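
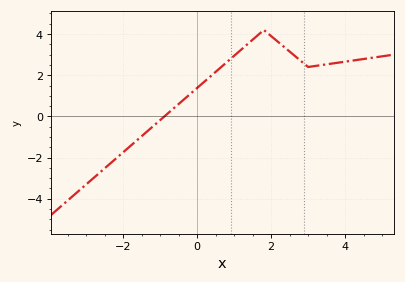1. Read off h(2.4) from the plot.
3.2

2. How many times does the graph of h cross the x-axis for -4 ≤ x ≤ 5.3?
1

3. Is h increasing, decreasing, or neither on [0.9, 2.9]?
neither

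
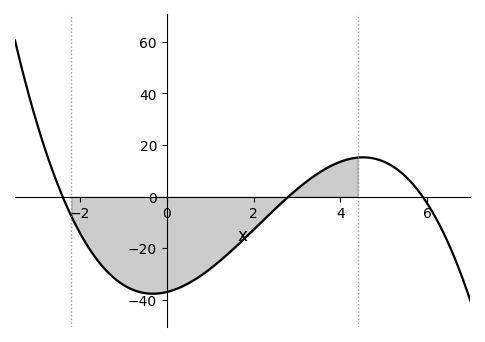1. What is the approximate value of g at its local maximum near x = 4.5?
16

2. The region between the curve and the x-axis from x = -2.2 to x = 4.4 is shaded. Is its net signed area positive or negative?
negative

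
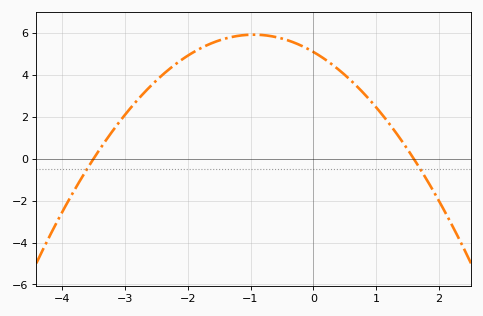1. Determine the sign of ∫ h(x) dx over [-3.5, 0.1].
positive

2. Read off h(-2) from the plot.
5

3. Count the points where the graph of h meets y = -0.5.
2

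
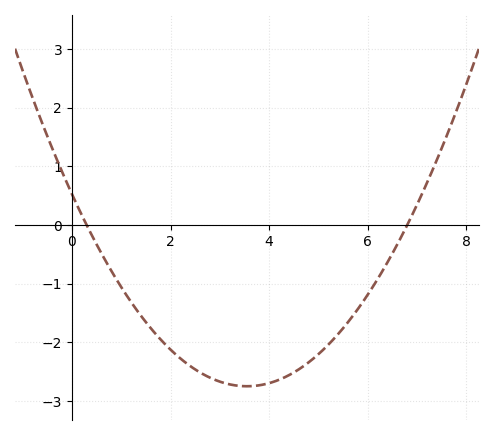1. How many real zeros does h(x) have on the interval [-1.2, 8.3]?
2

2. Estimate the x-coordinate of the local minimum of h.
3.6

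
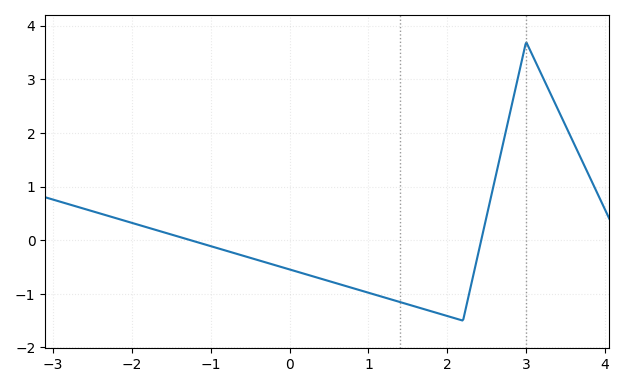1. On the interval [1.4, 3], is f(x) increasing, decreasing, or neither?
neither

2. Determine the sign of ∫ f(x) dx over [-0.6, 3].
negative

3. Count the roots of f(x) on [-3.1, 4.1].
2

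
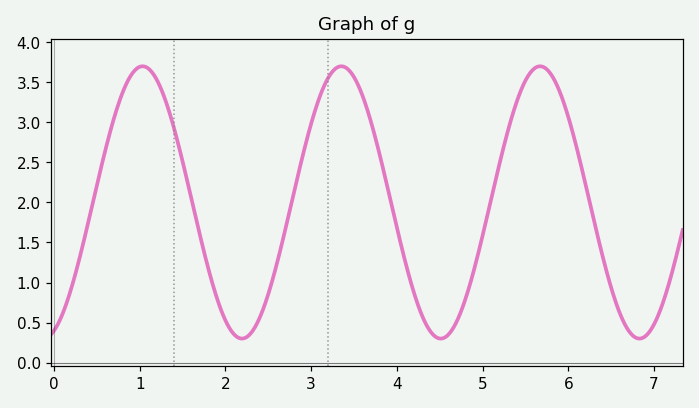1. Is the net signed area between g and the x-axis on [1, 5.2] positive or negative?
positive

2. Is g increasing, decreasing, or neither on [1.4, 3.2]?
neither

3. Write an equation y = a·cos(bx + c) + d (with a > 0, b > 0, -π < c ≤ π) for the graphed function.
y = 1.7cos(2.7x - 2.8) + 2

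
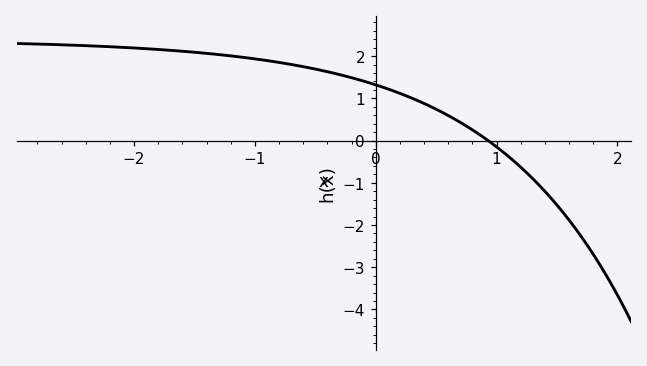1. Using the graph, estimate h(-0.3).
1.6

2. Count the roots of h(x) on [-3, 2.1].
1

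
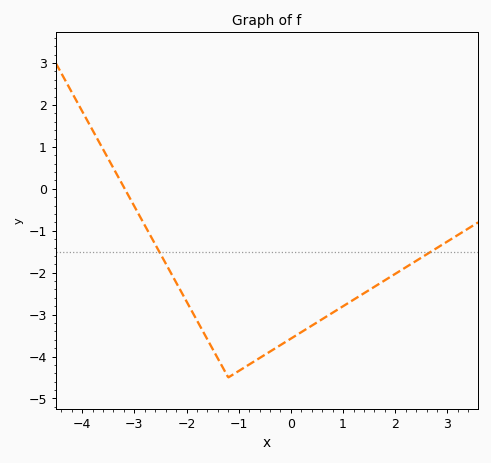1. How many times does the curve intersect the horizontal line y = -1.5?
2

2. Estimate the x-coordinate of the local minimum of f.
-1.2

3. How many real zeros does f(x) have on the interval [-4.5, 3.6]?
1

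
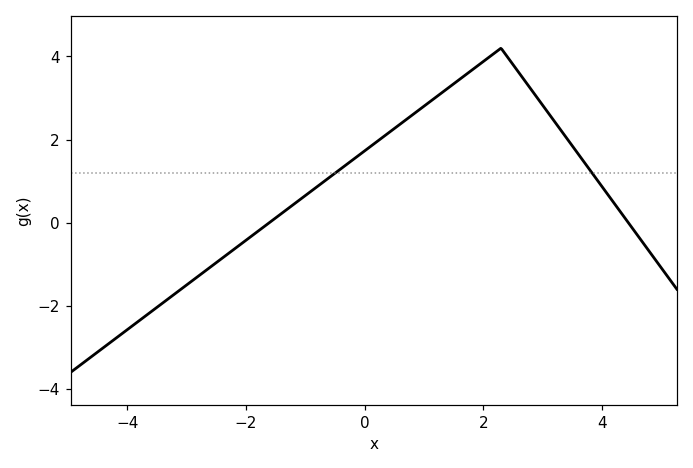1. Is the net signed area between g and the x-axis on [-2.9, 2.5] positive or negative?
positive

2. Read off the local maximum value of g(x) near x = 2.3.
4.2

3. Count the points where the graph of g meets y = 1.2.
2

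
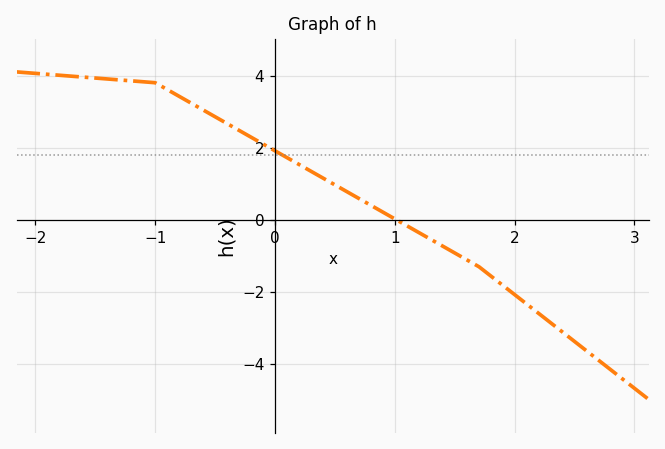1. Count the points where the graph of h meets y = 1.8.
1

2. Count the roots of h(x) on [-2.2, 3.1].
1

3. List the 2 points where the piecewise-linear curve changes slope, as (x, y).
(-1, 3.8); (1.7, -1.3)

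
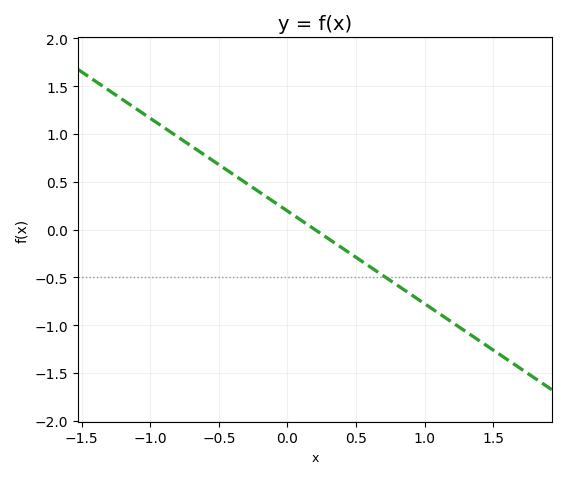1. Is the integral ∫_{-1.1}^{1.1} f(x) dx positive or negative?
positive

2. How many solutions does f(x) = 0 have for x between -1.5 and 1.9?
1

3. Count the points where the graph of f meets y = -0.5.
1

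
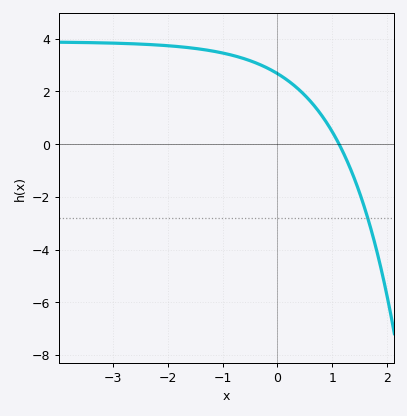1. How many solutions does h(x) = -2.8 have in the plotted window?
1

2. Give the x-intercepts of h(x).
1.12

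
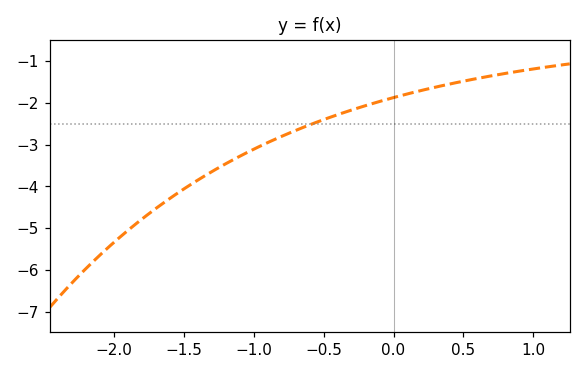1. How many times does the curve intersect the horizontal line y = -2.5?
1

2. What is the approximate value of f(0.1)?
-1.8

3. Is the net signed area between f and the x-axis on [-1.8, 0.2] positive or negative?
negative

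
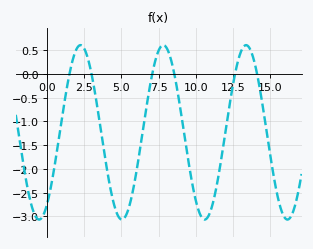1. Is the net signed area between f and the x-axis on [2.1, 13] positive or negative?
negative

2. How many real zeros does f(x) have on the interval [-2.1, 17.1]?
6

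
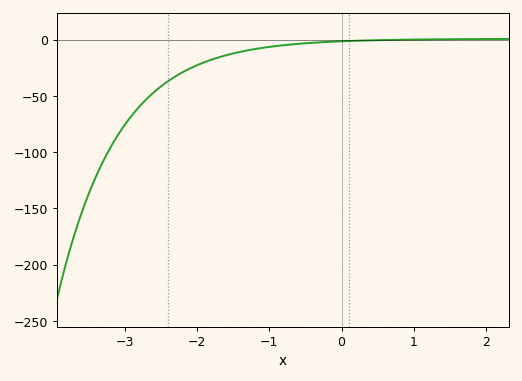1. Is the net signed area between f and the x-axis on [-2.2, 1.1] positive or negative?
negative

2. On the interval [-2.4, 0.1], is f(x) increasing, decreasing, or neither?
increasing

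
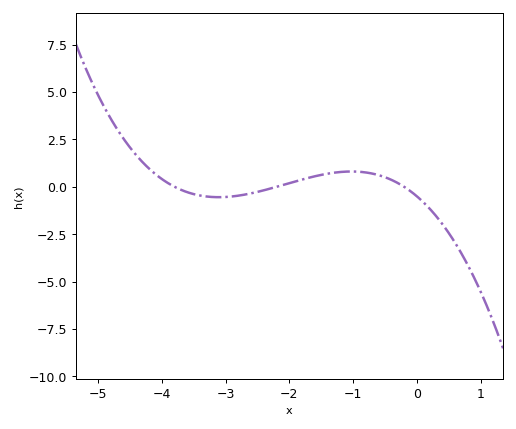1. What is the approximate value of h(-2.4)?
-0.2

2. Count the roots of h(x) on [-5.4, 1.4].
3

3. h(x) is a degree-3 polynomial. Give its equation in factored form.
y = -0.3(x + 3.8)(x + 2.2)(x + 0.2)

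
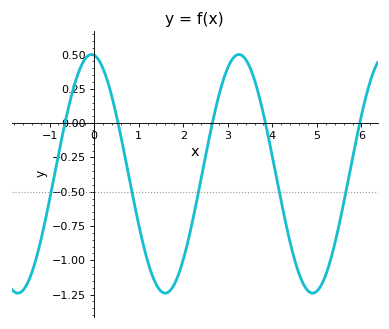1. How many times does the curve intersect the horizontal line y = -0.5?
5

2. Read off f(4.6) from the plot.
-1.1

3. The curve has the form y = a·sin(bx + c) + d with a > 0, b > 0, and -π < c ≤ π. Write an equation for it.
y = 0.87sin(1.9x + 1.7) - 0.37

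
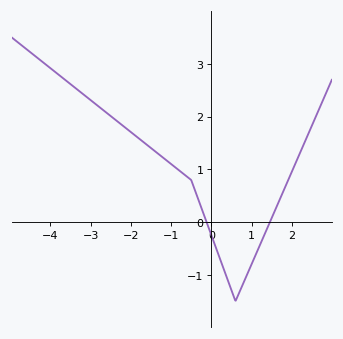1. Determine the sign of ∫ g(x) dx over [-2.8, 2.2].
positive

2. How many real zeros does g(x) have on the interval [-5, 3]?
2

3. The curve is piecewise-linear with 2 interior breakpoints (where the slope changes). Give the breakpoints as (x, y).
(-0.5, 0.8); (0.6, -1.5)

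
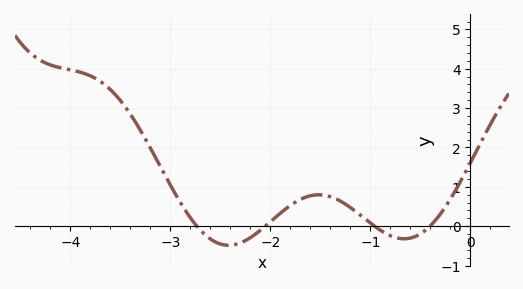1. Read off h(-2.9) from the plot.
0.6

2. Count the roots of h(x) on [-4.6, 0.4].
4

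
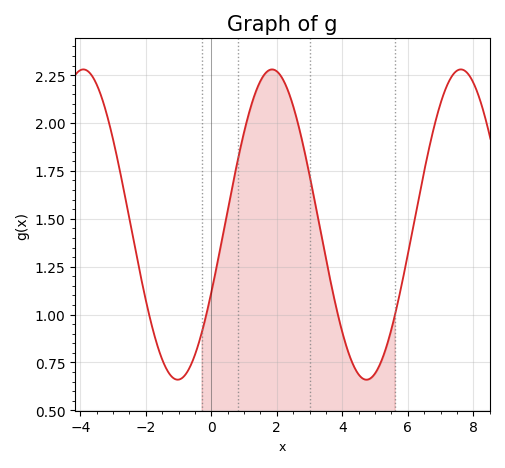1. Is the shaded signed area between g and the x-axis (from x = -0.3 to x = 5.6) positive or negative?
positive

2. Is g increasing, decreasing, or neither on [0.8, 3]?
neither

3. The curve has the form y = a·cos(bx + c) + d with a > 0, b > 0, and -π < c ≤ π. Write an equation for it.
y = 0.81cos(1.1x - 2) + 1.47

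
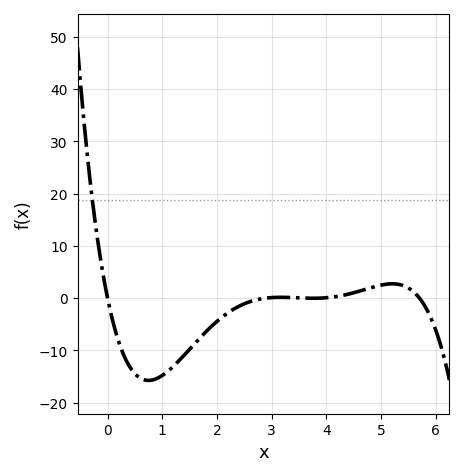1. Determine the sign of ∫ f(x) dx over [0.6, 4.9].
negative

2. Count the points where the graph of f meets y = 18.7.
1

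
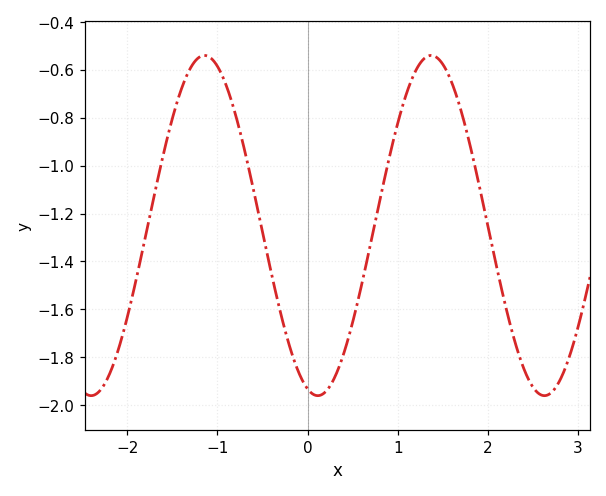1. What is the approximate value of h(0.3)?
-1.88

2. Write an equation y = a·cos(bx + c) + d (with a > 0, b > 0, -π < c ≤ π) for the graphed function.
y = 0.71cos(2.5x + 2.86) - 1.25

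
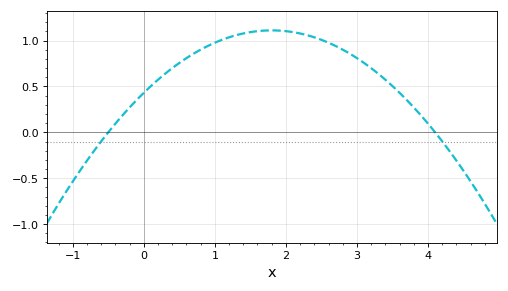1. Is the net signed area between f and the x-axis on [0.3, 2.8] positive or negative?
positive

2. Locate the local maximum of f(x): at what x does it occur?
1.8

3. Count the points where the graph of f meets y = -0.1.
2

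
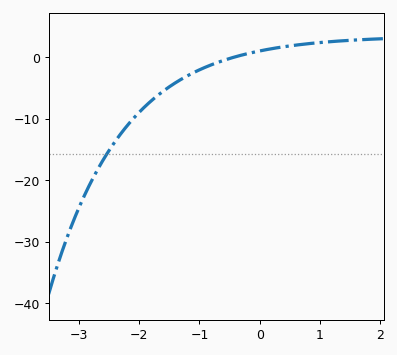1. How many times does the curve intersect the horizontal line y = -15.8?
1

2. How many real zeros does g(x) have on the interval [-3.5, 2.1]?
1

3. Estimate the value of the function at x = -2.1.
-10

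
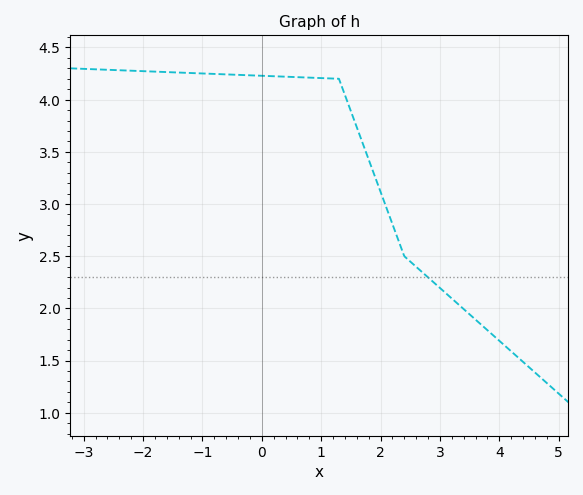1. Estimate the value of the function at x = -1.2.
4.25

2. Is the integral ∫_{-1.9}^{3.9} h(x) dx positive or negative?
positive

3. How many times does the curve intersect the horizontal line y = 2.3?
1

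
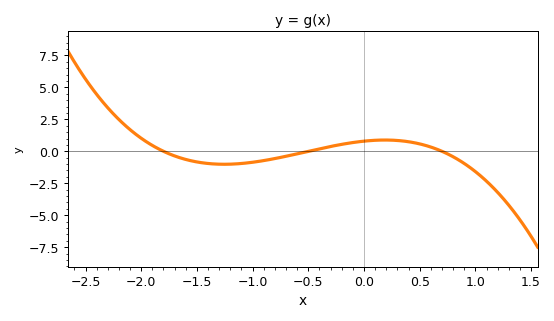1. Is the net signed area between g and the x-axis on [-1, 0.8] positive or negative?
positive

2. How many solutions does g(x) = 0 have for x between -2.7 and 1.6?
3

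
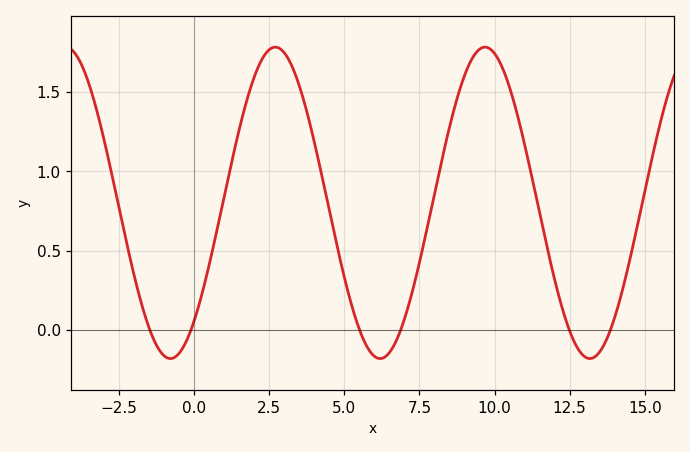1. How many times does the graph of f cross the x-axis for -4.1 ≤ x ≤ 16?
6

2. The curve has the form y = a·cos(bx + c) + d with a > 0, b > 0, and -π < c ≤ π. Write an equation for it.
y = 0.98cos(0.9x - 2.4) + 0.8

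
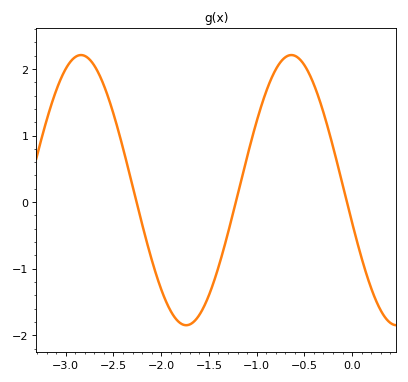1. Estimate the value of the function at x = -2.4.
0.8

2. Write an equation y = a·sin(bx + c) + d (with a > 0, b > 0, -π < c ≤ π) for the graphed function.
y = 2.03sin(2.9x - 2.9) + 0.18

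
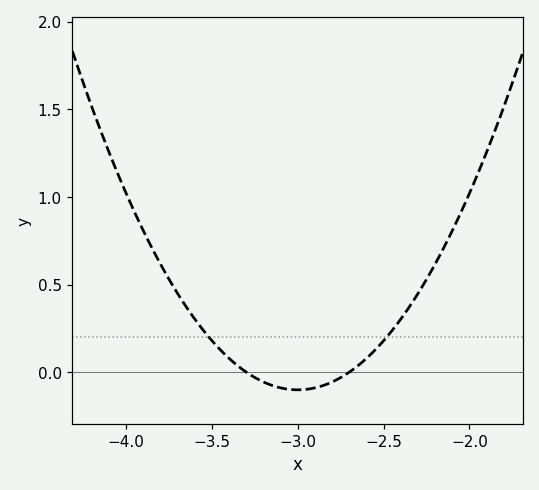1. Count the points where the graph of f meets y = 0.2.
2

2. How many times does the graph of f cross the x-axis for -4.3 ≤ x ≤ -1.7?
2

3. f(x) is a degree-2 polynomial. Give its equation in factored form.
y = 1.12(x + 3.3)(x + 2.7)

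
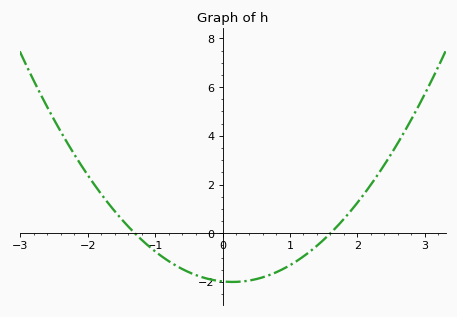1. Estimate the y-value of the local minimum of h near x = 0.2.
-2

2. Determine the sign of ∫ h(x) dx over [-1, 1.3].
negative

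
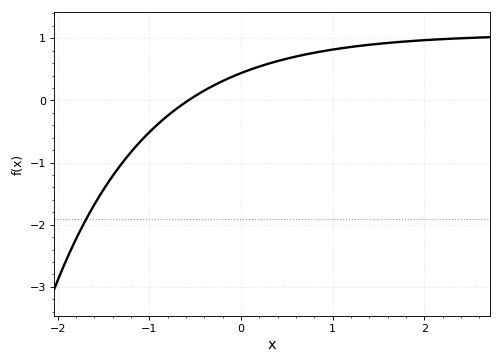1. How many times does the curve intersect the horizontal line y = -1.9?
1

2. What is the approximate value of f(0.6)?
0.7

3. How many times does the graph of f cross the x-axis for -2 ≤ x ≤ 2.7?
1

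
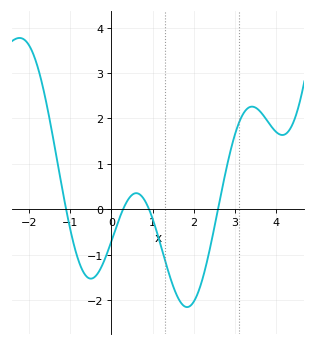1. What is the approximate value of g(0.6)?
0.354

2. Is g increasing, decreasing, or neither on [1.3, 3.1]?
neither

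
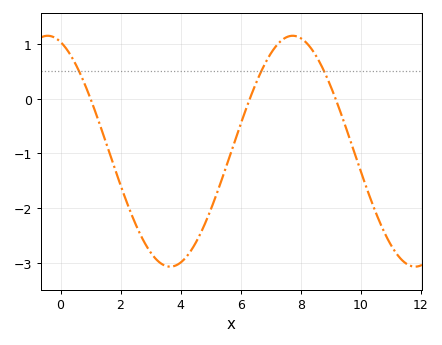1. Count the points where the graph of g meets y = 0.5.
3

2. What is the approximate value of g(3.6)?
-3.07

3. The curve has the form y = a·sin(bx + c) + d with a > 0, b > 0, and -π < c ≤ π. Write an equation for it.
y = 2.11sin(0.77x + 1.9) - 0.96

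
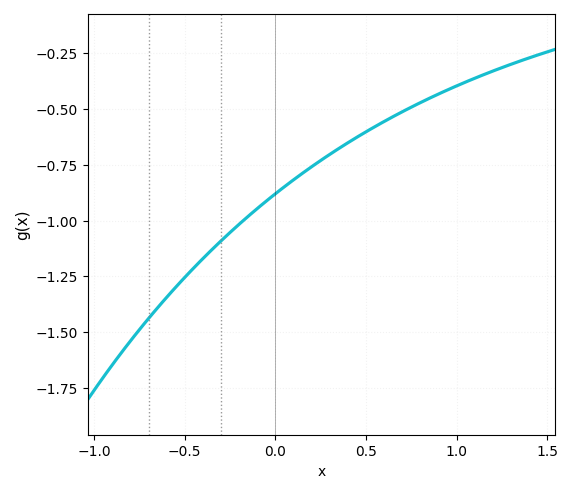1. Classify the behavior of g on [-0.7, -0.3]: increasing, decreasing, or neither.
increasing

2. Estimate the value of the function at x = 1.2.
-0.331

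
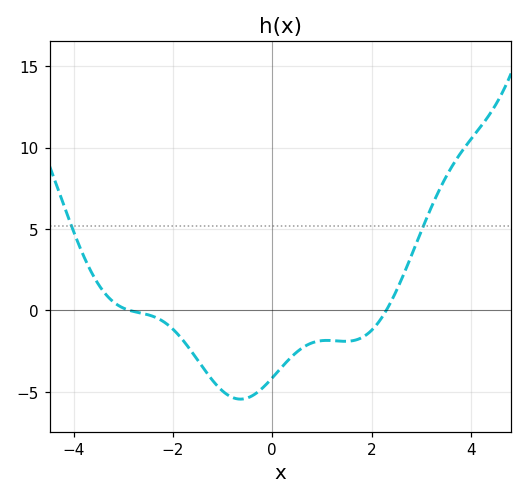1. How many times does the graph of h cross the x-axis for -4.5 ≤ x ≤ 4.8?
2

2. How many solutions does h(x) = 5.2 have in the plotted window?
2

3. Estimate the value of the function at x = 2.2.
-0.458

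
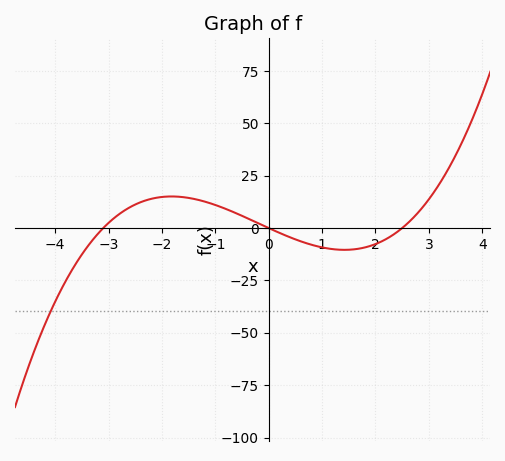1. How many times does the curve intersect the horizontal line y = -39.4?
1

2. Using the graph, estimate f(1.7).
-9.79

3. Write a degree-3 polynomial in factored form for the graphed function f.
y = 1.5(x + 3.1)(x - 0)(x - 2.5)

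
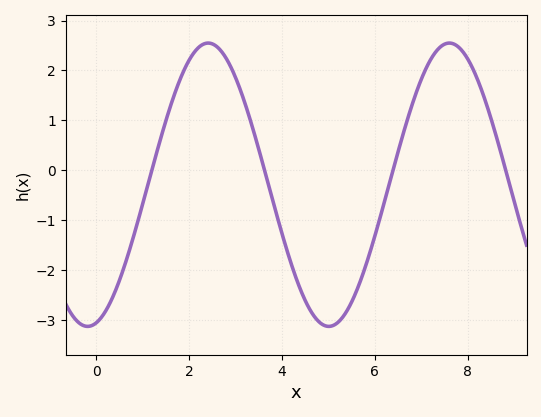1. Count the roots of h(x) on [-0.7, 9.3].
4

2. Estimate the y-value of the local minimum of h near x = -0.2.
-3.1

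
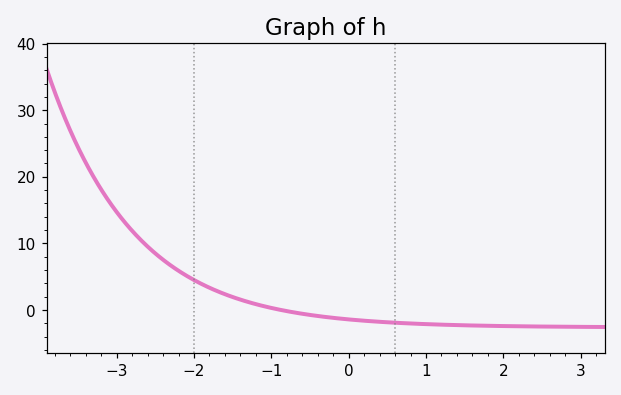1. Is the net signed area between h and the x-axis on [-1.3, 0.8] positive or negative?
negative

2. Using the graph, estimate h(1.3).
-2.22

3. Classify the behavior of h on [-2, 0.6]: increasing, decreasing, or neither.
decreasing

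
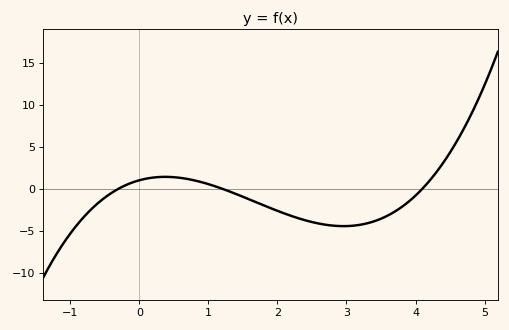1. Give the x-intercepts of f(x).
-0.3, 1.2, 4.1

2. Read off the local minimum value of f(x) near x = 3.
-4.45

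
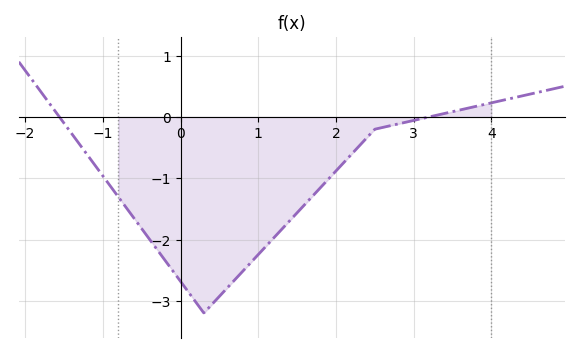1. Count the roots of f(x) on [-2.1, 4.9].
2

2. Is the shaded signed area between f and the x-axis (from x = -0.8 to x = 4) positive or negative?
negative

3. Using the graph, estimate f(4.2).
0.287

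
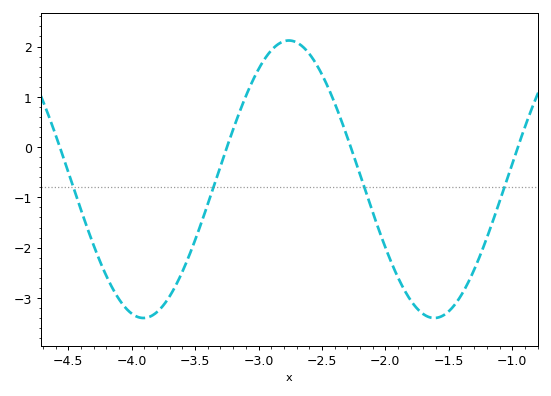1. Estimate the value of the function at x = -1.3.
-2.44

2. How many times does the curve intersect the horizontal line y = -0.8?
4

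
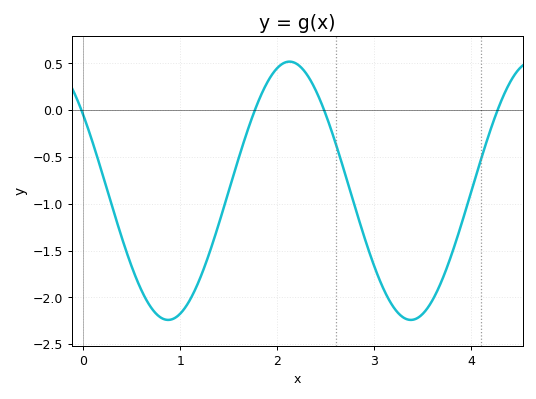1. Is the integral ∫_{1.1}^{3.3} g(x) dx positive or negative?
negative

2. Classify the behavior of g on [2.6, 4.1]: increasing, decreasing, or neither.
neither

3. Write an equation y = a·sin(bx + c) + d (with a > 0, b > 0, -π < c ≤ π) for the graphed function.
y = 1.38sin(2.51x + 2.52) - 0.86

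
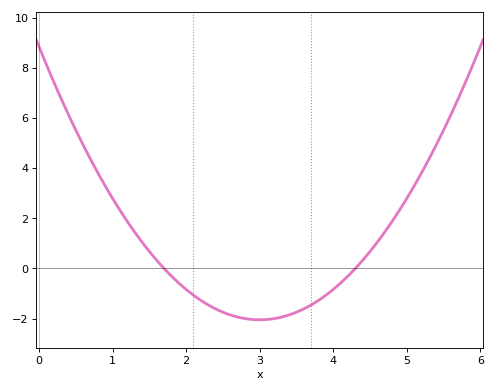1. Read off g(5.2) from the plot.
3.81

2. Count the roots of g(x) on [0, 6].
2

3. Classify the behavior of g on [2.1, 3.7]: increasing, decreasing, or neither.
neither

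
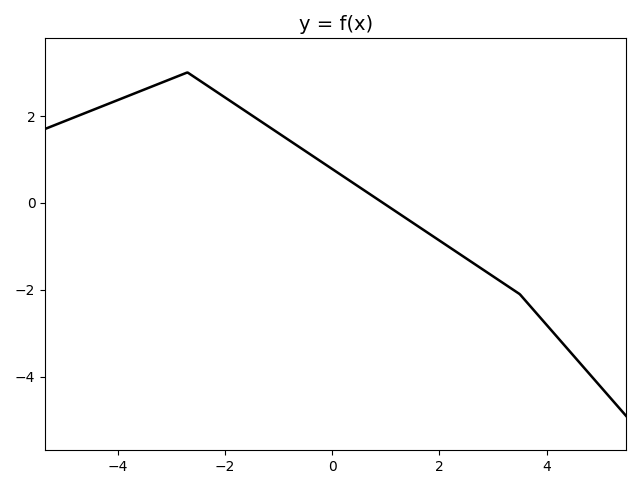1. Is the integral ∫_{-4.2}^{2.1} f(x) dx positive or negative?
positive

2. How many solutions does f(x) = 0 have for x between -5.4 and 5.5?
1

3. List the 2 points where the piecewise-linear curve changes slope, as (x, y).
(-2.7, 3); (3.5, -2.1)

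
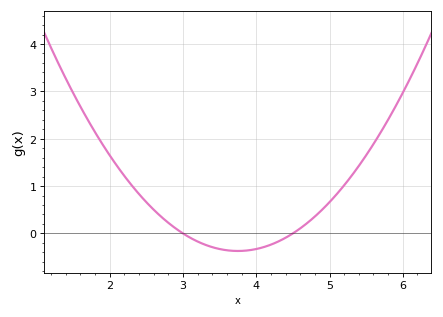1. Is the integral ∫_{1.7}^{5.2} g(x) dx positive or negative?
positive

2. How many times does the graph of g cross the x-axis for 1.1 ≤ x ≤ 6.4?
2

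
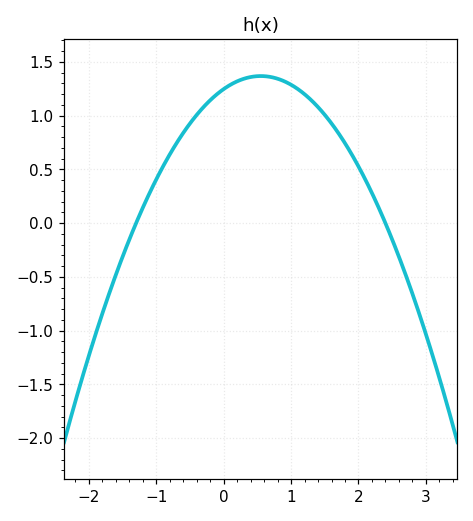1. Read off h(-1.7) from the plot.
-0.65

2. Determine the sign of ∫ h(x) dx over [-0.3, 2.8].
positive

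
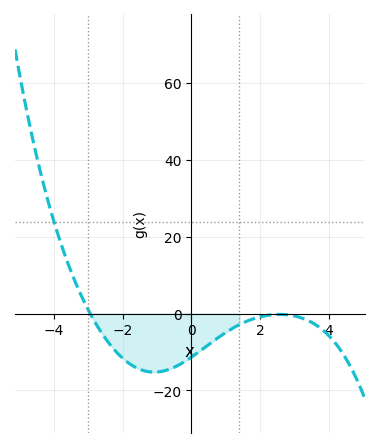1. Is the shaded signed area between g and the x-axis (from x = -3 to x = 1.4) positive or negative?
negative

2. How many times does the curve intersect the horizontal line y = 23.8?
1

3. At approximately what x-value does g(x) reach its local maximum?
2.6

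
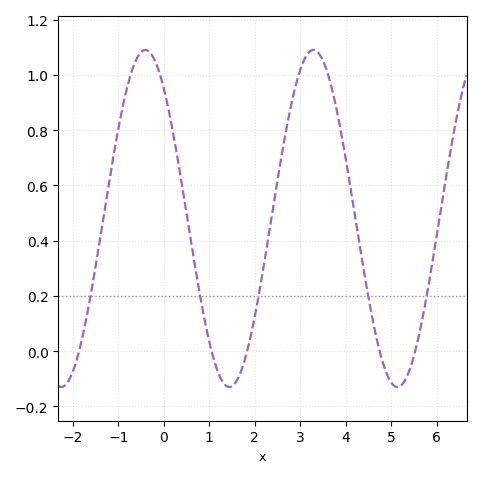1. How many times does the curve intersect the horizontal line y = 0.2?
5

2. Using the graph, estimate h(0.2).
0.8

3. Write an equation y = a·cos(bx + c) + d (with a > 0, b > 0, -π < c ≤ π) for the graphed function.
y = 0.61cos(1.7x + 0.69) + 0.48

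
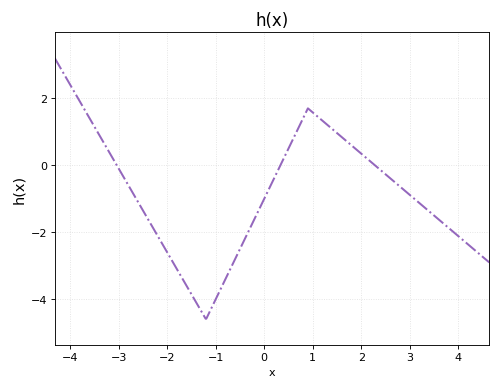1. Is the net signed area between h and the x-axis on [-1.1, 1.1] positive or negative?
negative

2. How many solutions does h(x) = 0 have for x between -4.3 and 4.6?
3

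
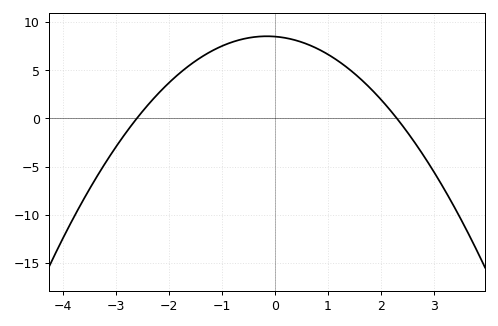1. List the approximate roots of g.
-2.6, 2.3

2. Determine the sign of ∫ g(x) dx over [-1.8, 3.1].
positive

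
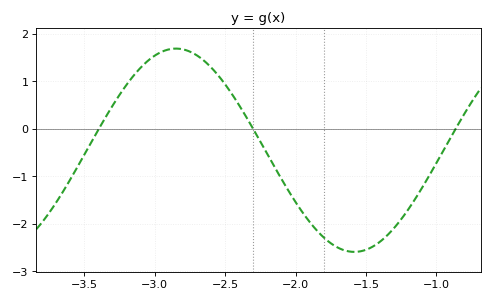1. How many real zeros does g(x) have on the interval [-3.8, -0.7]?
3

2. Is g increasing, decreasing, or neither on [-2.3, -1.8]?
decreasing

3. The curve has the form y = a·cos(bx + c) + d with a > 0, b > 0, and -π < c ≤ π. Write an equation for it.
y = 2.14cos(2.48x + 0.782) - 0.45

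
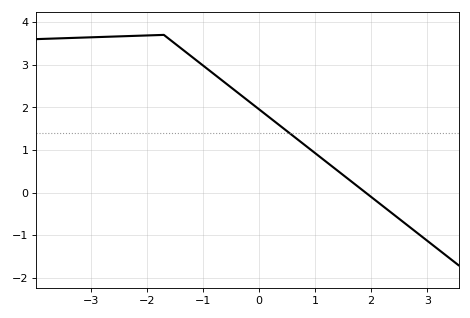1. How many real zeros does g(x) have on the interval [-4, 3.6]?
1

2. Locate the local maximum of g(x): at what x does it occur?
-1.7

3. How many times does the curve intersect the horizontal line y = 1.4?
1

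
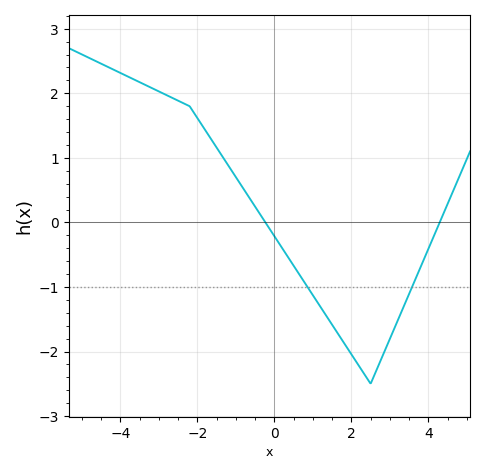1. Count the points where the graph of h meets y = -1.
2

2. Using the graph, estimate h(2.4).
-2.4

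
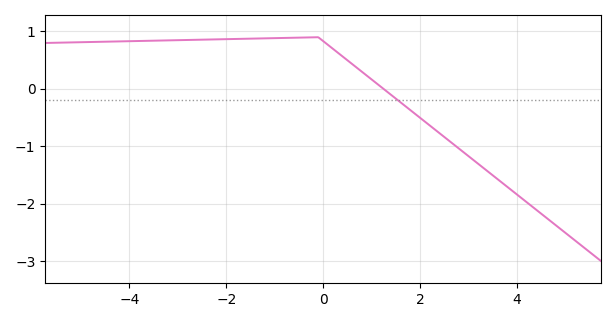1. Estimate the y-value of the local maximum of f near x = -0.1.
0.9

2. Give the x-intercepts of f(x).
1.25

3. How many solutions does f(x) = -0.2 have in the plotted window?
1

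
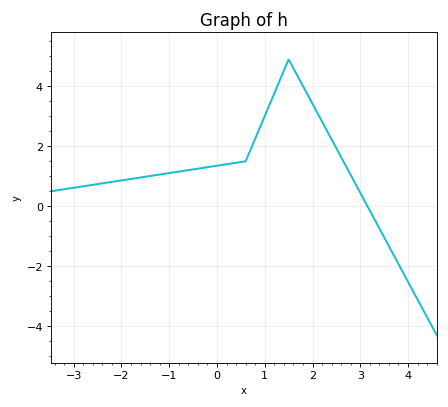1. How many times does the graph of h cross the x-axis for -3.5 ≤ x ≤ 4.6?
1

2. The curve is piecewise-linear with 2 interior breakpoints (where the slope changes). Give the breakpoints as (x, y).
(0.6, 1.5); (1.5, 4.9)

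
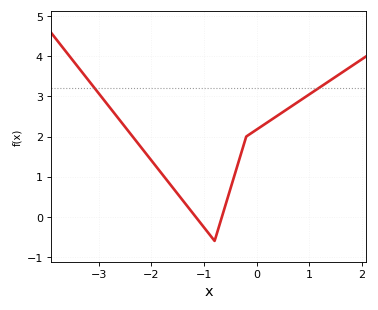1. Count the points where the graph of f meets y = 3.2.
2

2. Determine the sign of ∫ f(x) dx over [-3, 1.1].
positive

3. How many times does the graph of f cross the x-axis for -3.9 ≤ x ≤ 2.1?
2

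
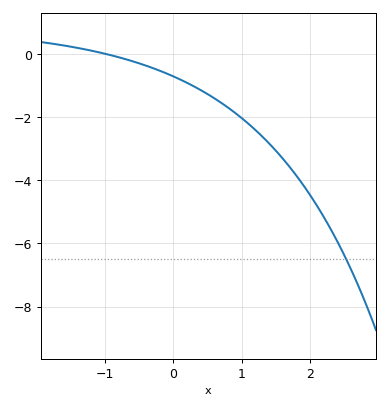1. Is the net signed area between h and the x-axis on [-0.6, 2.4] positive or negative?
negative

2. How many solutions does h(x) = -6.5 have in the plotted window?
1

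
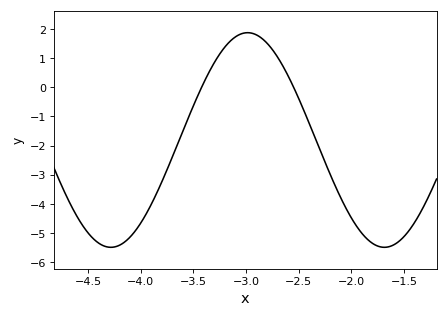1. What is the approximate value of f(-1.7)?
-5.5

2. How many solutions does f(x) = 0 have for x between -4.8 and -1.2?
2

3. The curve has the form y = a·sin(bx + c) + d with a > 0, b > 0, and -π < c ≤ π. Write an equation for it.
y = 3.68sin(2.4x + 2.5) - 1.81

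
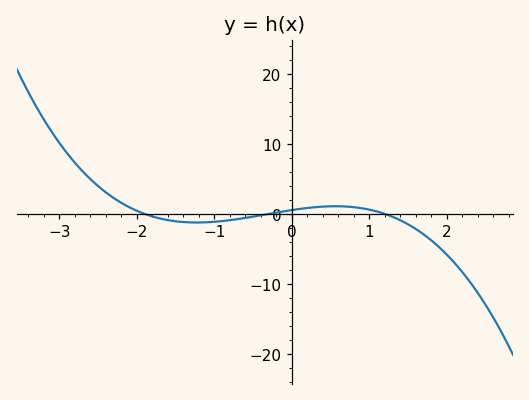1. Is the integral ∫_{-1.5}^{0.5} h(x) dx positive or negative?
negative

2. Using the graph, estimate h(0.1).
1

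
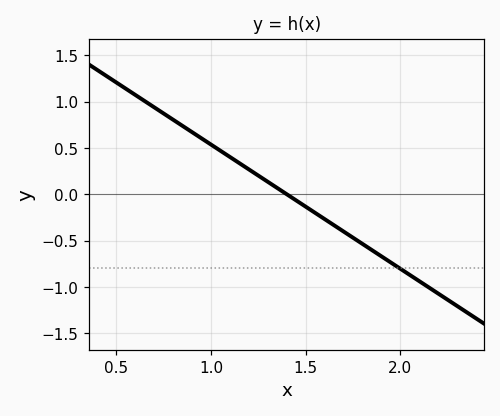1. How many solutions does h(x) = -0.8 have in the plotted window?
1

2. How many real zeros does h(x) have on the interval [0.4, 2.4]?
1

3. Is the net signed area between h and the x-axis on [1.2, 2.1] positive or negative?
negative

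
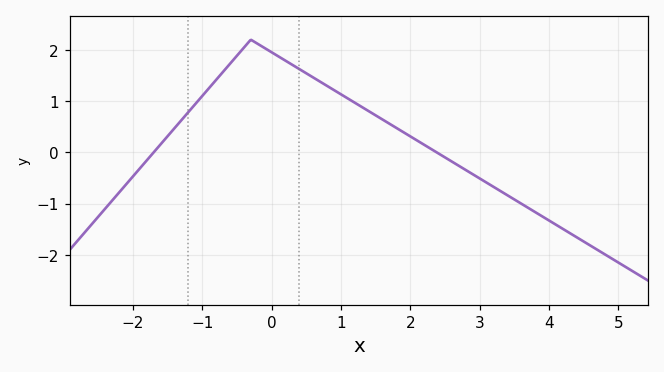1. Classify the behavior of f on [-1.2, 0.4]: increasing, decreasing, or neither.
neither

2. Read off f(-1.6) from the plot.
0.159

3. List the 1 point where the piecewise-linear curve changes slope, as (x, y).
(-0.3, 2.2)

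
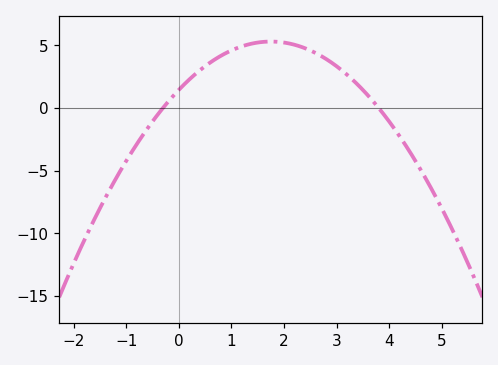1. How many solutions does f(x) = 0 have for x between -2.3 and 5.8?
2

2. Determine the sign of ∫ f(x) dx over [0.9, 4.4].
positive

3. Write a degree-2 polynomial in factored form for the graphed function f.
y = -1.26(x + 0.3)(x - 3.8)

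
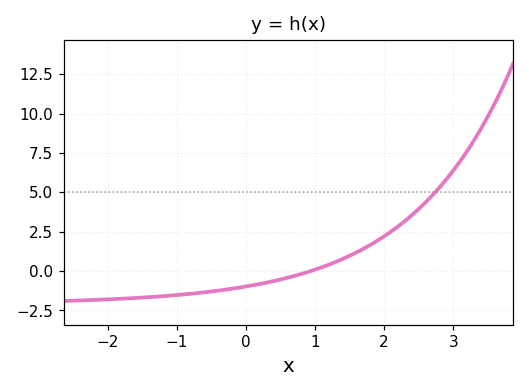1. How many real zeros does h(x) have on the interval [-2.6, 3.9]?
1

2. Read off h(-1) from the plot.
-1.6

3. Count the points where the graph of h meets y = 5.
1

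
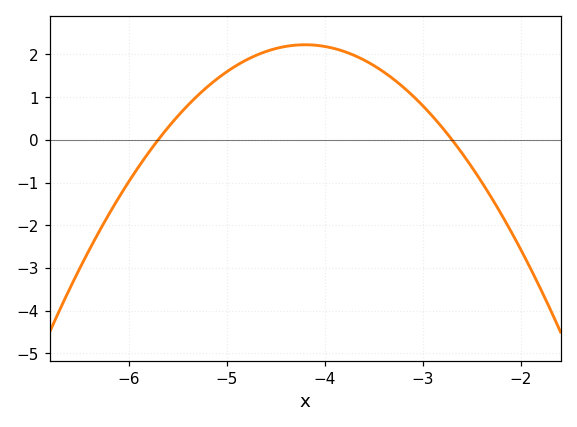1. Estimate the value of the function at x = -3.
0.802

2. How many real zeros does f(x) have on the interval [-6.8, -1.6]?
2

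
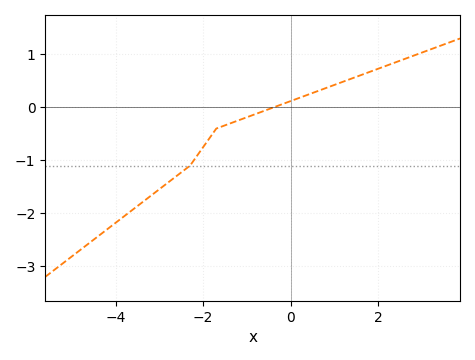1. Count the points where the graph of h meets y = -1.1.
1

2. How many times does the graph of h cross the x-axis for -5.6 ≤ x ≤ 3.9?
1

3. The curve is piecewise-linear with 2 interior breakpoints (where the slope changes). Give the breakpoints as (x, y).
(-2.3, -1.1); (-1.7, -0.4)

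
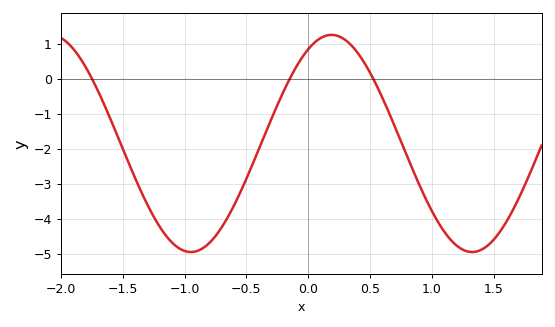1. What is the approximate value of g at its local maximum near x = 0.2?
1.25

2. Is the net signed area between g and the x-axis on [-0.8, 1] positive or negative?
negative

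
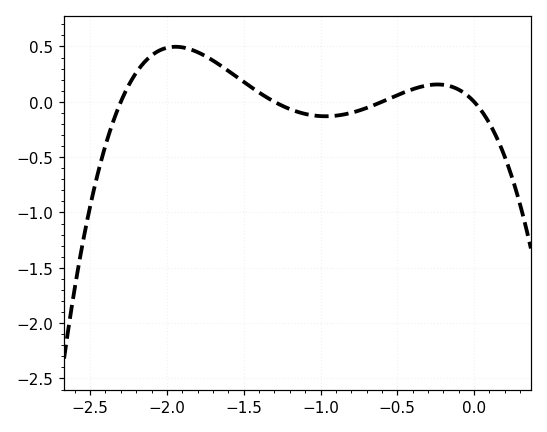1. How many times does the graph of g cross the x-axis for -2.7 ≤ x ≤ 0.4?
4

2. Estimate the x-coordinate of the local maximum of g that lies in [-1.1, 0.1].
-0.25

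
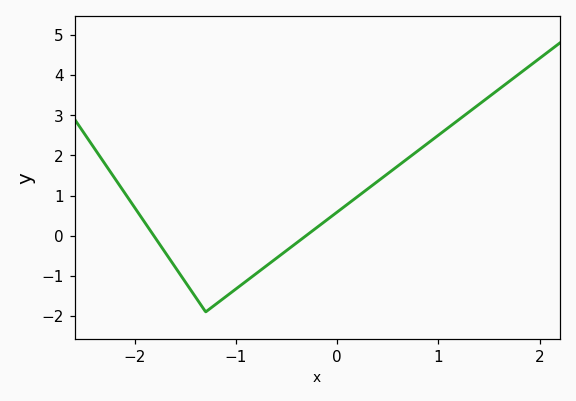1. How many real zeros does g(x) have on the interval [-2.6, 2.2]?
2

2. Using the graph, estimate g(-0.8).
-0.9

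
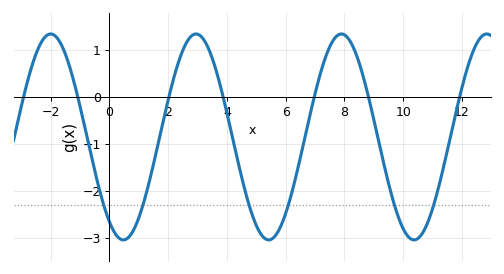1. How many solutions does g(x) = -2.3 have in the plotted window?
6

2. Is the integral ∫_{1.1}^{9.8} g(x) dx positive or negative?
negative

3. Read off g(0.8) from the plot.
-2.85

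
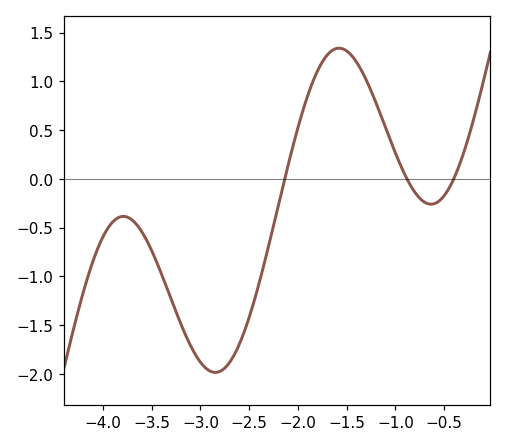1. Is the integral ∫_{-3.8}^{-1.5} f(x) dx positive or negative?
negative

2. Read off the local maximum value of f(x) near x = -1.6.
1.35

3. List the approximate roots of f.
-2.1, -0.9, -0.4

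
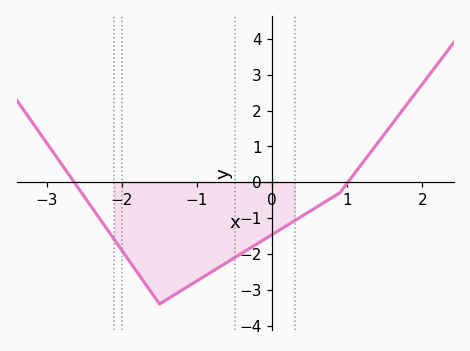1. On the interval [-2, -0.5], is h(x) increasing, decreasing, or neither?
neither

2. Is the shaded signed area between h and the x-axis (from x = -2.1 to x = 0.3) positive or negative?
negative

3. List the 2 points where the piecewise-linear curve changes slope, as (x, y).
(-1.5, -3.4); (0.9, -0.3)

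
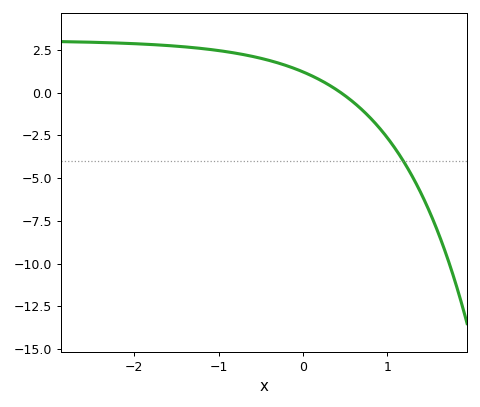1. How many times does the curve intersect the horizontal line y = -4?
1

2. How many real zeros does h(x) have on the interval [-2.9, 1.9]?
1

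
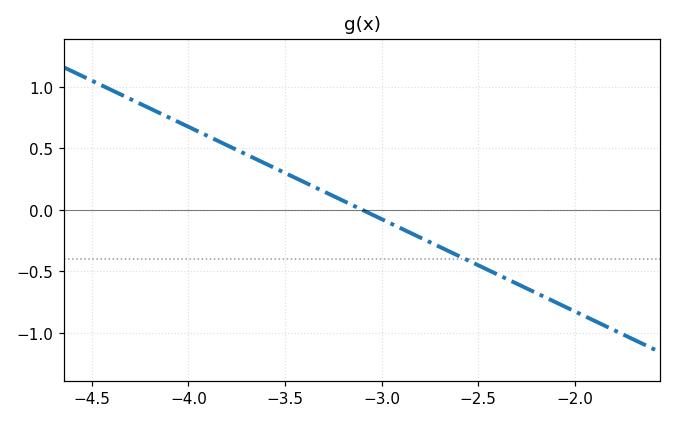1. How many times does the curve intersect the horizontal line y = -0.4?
1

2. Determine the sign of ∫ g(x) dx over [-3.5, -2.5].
negative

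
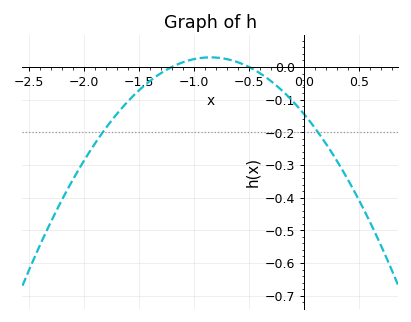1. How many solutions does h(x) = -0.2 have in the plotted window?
2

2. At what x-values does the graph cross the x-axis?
-1.2, -0.5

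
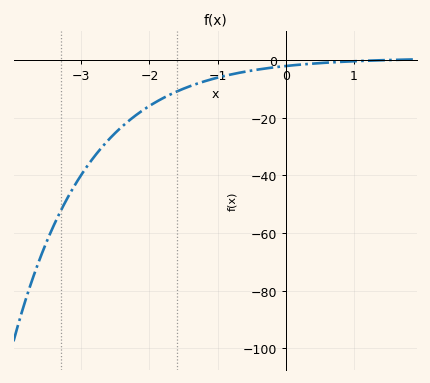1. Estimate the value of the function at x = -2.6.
-28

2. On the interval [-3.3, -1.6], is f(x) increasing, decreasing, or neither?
increasing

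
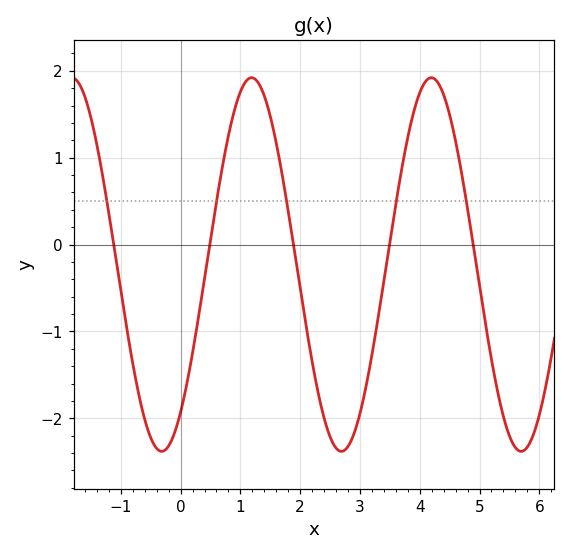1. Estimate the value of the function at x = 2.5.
-2.21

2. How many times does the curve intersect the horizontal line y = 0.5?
5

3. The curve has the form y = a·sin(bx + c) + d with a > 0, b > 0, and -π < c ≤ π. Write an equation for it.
y = 2.15sin(2.09x - 0.91) - 0.23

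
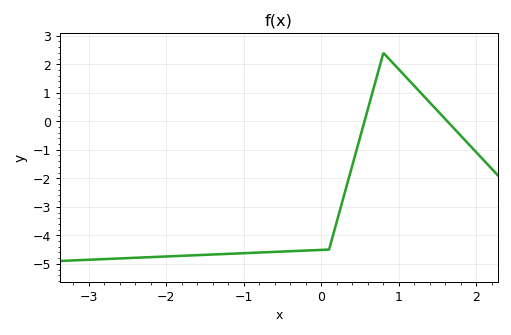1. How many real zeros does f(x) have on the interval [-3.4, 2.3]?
2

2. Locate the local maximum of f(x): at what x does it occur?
0.8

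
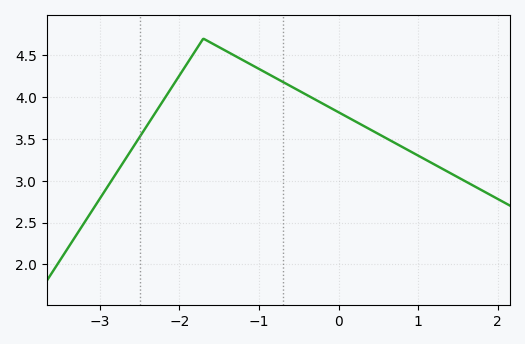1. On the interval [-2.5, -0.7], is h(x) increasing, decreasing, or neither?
neither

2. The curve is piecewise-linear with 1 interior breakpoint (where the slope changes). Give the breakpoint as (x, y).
(-1.7, 4.7)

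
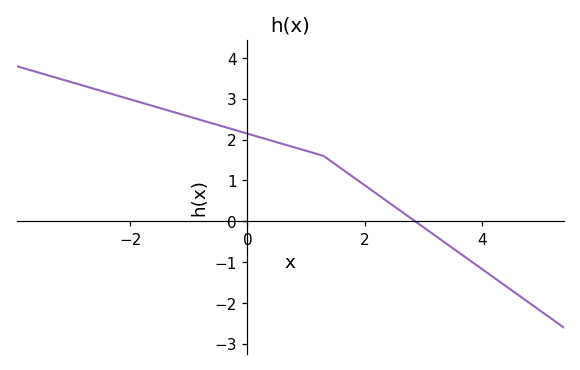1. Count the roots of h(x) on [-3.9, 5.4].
1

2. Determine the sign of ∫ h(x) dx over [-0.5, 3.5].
positive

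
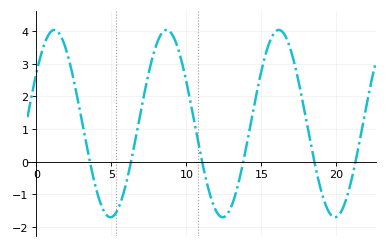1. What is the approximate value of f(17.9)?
1.5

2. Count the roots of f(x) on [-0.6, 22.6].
6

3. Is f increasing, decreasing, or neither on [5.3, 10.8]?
neither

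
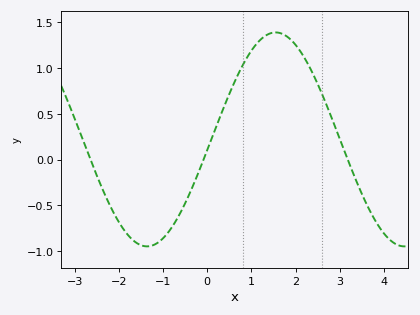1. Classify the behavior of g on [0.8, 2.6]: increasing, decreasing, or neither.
neither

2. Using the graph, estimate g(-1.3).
-0.947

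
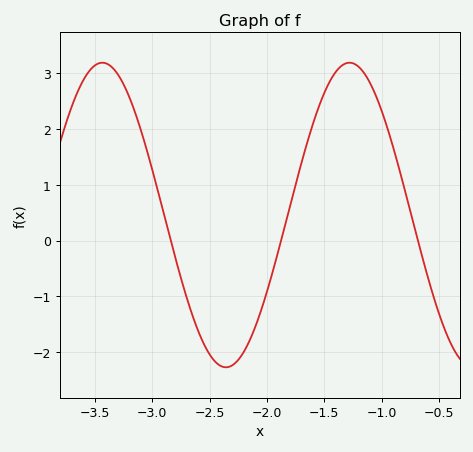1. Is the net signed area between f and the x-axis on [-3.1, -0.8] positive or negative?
positive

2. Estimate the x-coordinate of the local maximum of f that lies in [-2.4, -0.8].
-1.28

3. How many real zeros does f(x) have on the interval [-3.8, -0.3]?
3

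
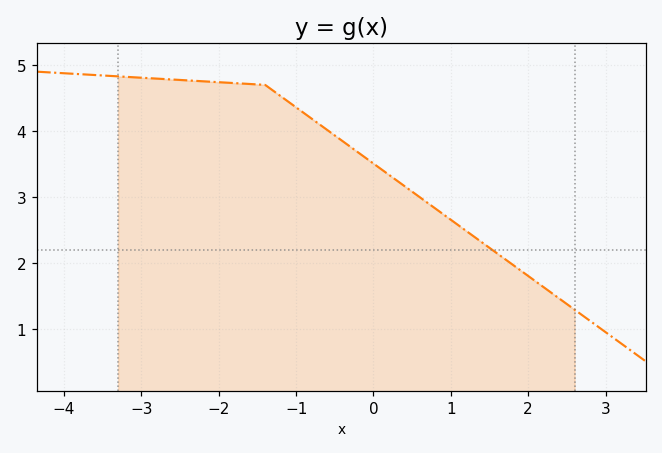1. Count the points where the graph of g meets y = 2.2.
1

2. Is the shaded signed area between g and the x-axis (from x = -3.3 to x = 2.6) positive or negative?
positive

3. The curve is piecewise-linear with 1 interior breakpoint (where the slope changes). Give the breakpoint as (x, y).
(-1.4, 4.7)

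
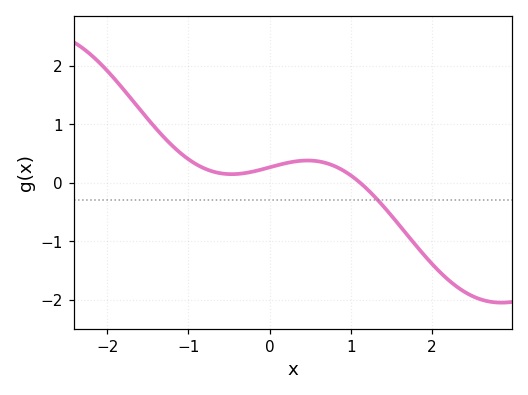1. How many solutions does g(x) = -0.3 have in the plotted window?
1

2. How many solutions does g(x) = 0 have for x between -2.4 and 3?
1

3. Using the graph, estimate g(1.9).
-1.2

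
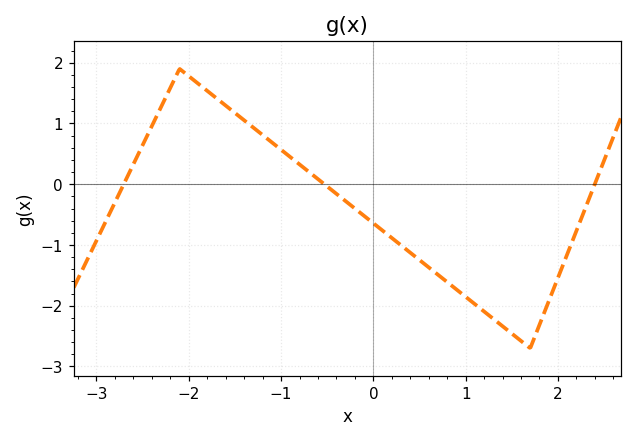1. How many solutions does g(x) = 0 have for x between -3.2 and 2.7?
3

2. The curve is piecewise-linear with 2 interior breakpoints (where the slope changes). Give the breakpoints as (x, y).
(-2.1, 1.9); (1.7, -2.7)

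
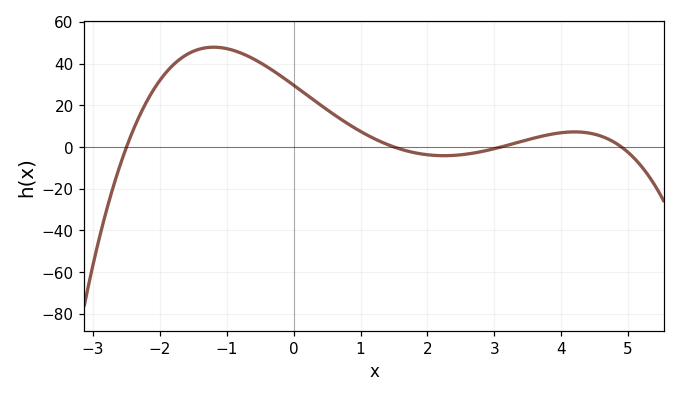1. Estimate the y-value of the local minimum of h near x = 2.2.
-4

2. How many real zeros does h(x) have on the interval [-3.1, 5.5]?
4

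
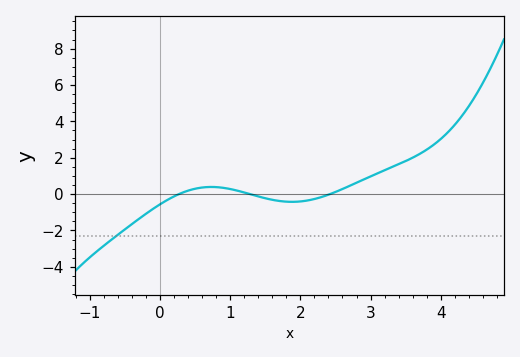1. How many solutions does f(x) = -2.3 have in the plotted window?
1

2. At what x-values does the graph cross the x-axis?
0.3, 1.3, 2.4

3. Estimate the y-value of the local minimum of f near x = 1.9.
-0.4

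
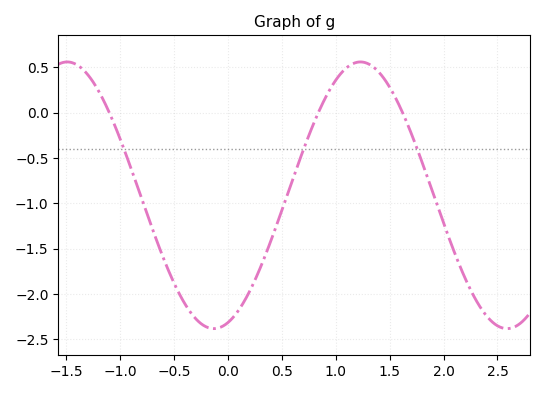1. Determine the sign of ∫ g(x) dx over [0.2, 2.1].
negative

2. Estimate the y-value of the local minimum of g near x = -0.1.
-2.38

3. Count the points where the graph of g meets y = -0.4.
3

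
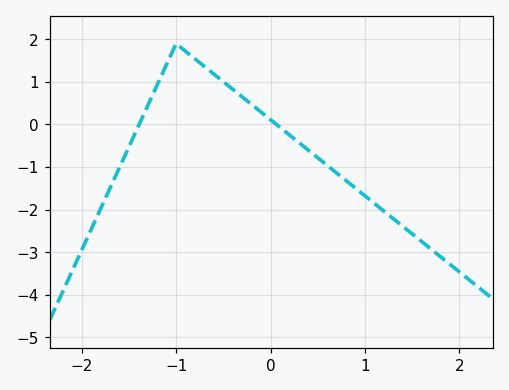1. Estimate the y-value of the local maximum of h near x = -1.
1.9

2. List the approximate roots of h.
-1.39, 0.062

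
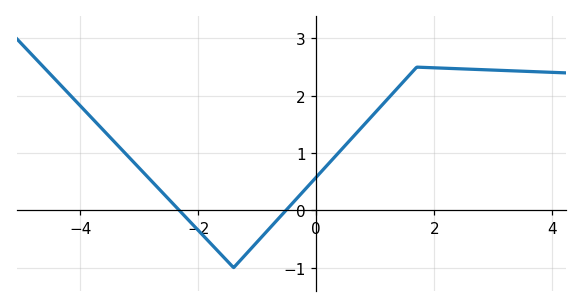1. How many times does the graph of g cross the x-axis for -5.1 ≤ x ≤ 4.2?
2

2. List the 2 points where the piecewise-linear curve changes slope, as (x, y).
(-1.4, -1); (1.7, 2.5)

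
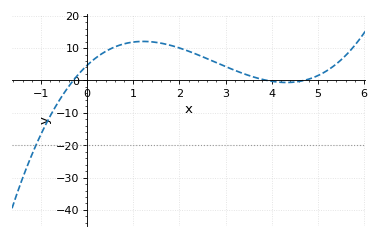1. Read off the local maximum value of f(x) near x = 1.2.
12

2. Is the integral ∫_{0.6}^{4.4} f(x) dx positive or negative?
positive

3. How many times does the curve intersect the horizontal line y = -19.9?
1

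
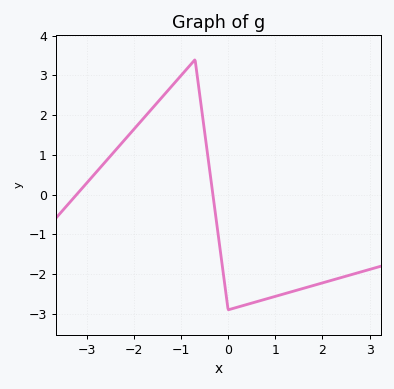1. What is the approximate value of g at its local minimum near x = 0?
-2.9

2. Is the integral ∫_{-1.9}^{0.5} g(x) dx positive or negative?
positive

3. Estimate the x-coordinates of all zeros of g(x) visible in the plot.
-3.21, -0.322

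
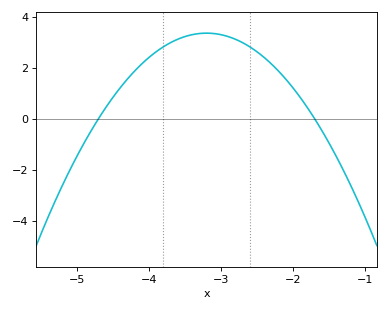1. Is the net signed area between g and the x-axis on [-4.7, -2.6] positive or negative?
positive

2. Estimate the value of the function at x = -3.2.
3.38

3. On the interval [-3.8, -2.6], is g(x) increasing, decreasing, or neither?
neither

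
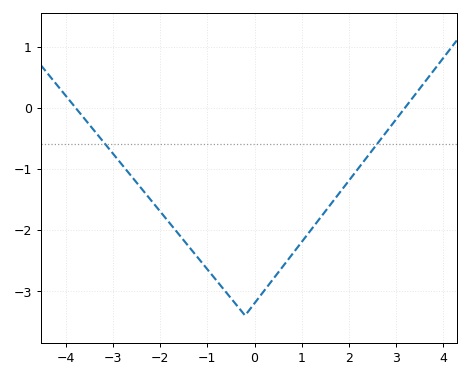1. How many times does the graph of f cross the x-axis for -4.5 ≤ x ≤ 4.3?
2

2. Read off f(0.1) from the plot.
-3.1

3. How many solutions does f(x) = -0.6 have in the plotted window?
2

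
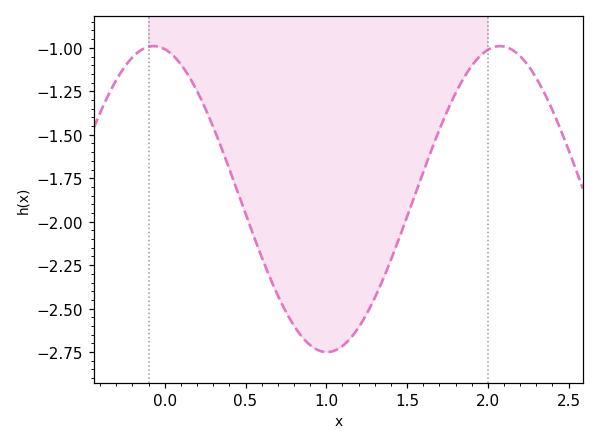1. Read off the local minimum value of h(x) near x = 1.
-2.75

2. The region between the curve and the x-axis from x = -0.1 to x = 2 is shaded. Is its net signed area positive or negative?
negative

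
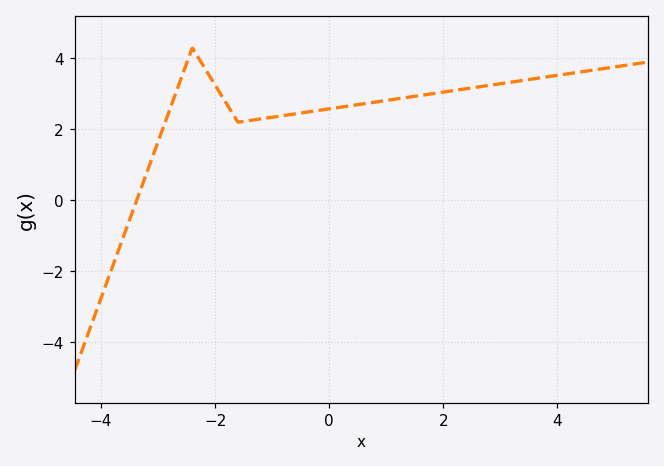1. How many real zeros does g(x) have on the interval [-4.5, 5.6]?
1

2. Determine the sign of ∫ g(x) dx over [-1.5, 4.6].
positive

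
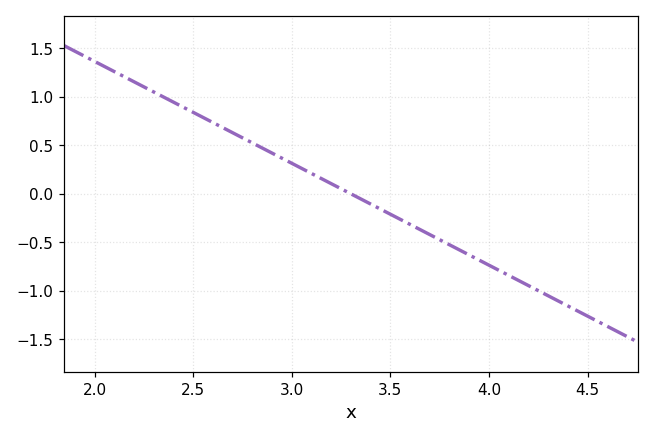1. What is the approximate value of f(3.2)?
0.1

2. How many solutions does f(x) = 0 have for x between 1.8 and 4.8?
1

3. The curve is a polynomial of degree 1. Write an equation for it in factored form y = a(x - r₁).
y = -1.05(x - 3.3)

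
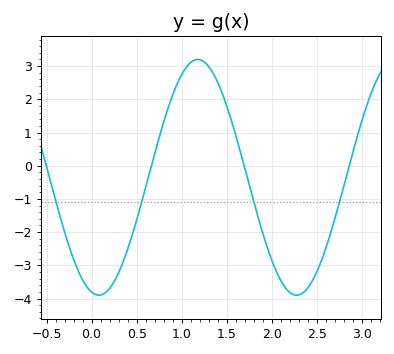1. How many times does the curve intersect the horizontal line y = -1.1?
4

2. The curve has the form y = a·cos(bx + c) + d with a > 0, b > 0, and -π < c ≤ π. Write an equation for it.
y = 3.55cos(2.86x + 2.91) - 0.35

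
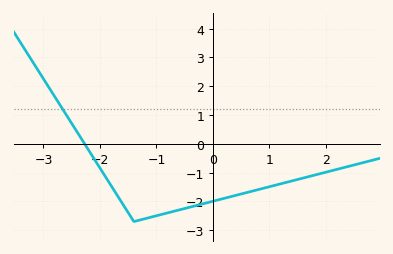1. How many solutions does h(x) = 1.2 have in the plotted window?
1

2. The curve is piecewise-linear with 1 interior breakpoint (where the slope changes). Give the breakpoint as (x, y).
(-1.4, -2.7)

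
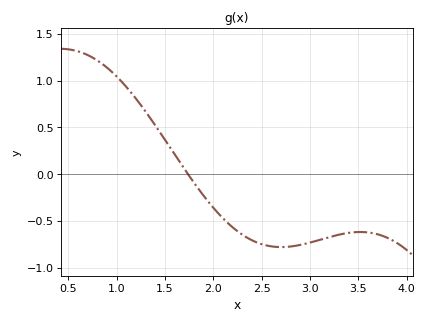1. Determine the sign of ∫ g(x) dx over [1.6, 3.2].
negative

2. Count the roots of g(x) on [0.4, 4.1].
1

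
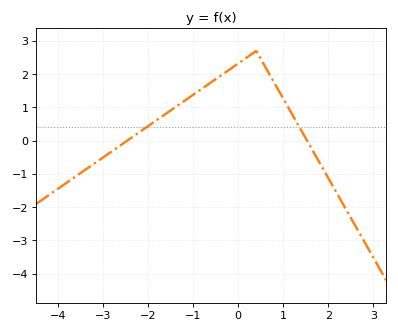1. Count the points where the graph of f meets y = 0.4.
2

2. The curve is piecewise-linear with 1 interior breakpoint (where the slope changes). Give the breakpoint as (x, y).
(0.4, 2.7)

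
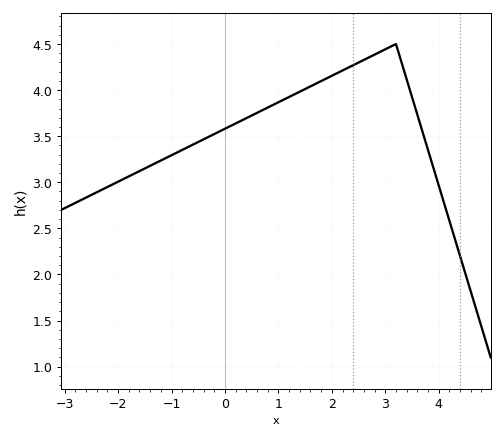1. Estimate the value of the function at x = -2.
3.01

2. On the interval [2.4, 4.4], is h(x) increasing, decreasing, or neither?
neither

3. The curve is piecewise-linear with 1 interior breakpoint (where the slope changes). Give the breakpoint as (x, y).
(3.2, 4.5)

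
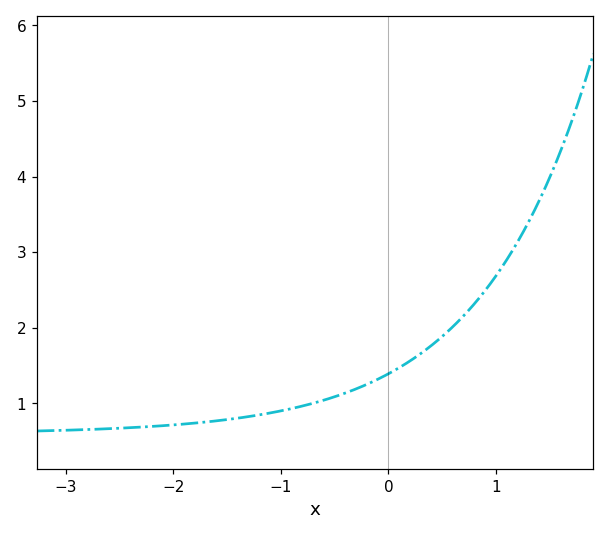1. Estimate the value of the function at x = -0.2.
1.3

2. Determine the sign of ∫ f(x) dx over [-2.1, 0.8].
positive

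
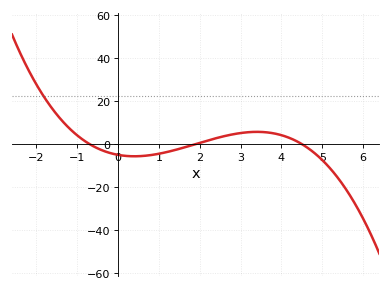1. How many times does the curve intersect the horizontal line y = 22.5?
1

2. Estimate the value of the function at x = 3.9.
4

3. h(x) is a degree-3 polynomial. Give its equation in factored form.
y = -0.84(x + 0.7)(x - 1.9)(x - 4.5)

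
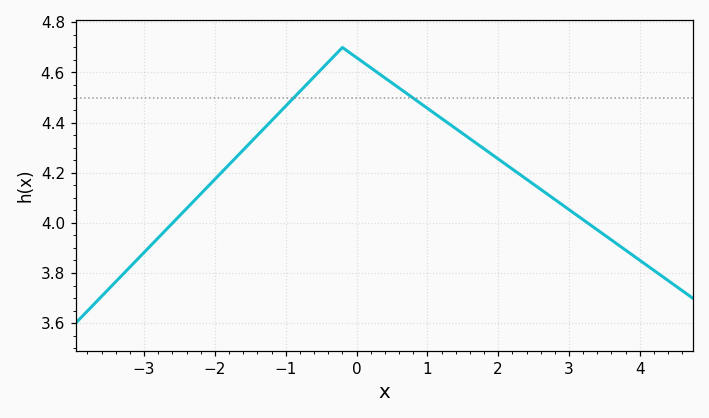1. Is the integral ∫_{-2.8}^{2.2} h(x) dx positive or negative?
positive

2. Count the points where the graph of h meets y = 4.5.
2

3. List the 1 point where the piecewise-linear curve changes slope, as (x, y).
(-0.2, 4.7)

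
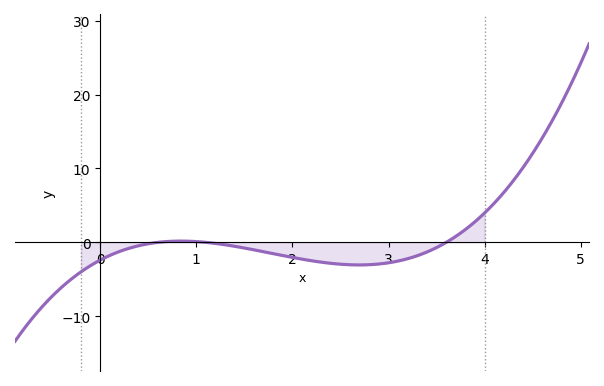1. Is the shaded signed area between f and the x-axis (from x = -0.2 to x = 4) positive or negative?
negative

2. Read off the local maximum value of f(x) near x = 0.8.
0.174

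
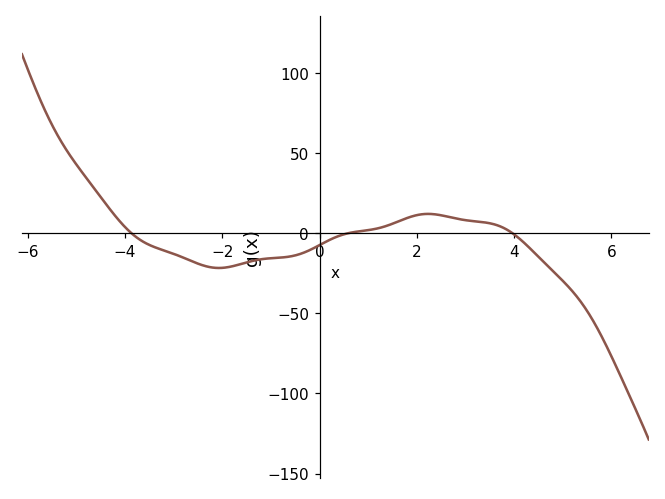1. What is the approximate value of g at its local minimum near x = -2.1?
-21.6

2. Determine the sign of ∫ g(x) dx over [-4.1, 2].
negative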